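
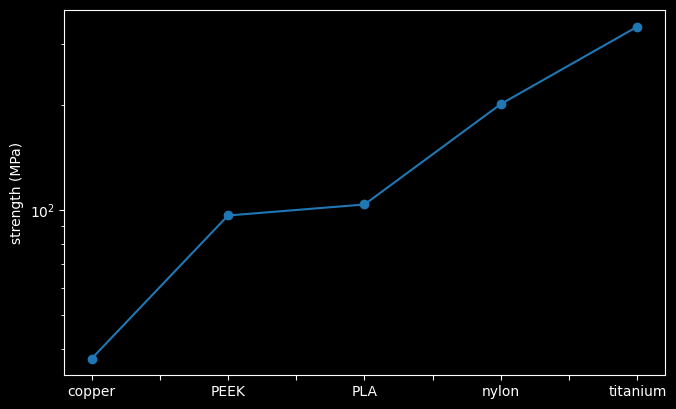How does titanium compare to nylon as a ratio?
titanium ≈ 325, nylon ≈ 200; 325/200 ≈ 1.62.

≈ 1.62×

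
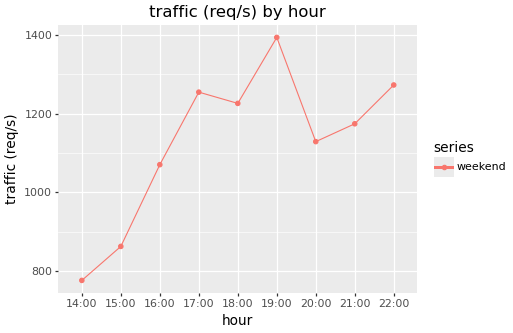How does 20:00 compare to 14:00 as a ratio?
≈ 1.38×

20:00 ≈ 1100, 14:00 ≈ 800; 1100/800 ≈ 1.38.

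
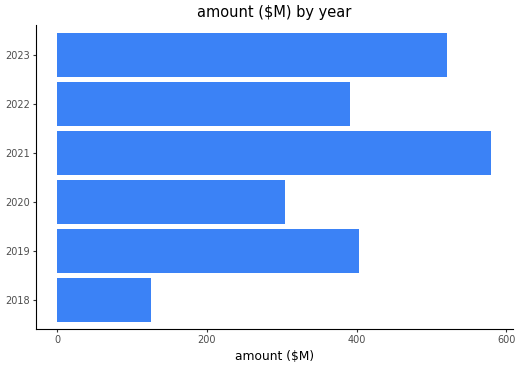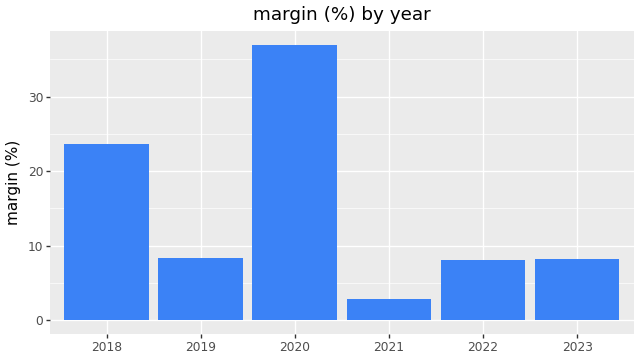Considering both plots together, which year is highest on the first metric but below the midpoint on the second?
Chart 2 median margin (%) ≈ 10; below-median years: 2021, 2022, 2023. Among those, 2021 has the highest amount ($M) (≈ 600).

2021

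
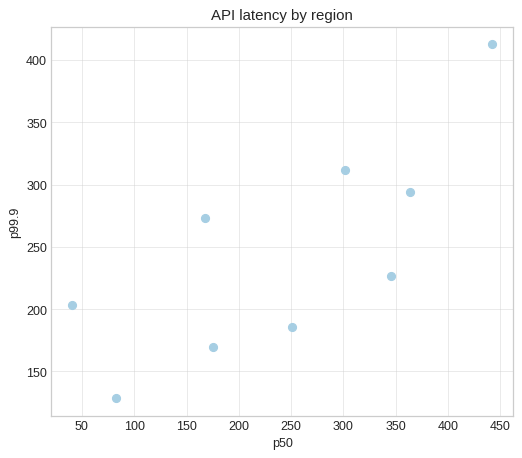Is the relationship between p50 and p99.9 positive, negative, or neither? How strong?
positive, strong

Points are positively correlated; strong (|r| ≈ 0.8).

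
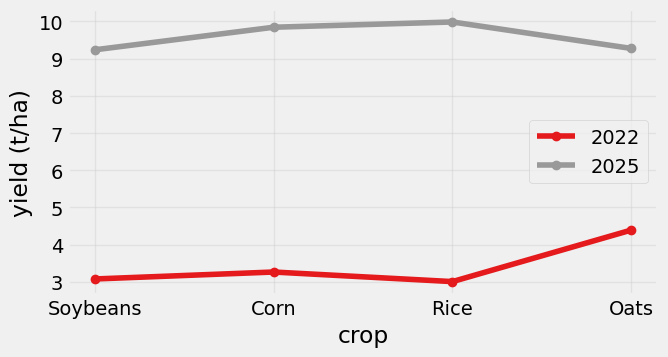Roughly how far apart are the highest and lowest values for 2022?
≈ 1

Max Oats ≈ 4, min Rice ≈ 3; range ≈ 1.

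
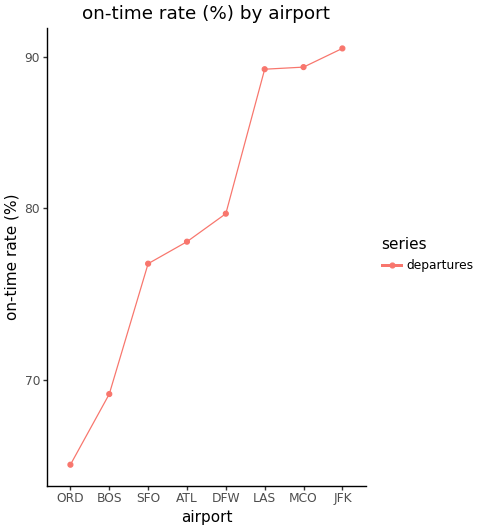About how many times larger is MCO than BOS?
≈ 1.29×

MCO ≈ 90, BOS ≈ 70; 90/70 ≈ 1.29.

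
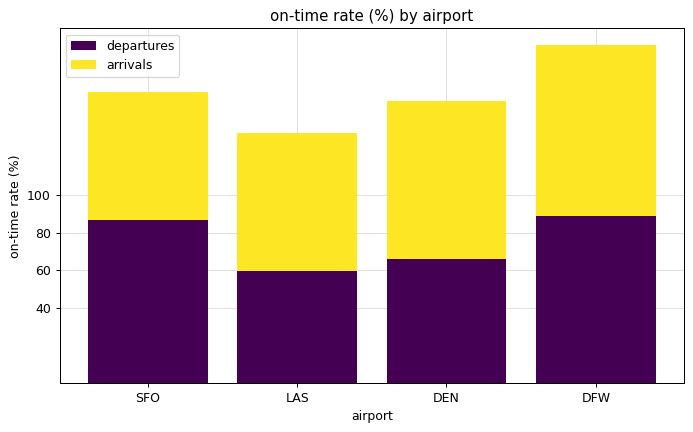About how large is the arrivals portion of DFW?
≈ 100

arrivals top ≈ 180, bottom ≈ 80; segment ≈ 100.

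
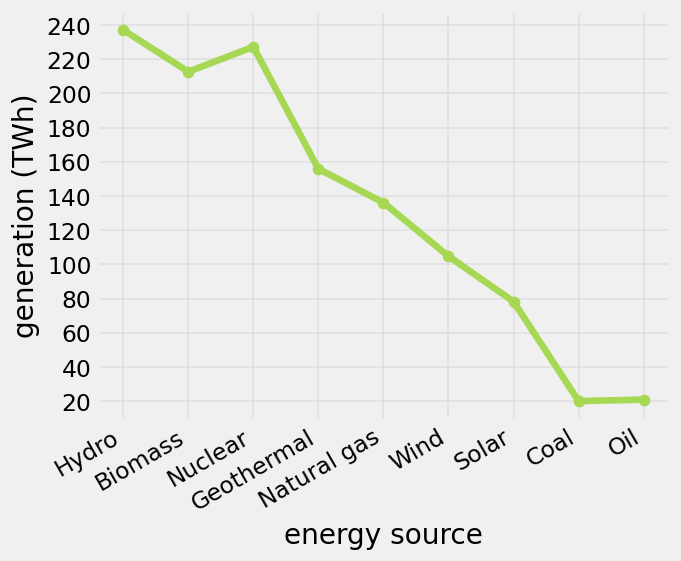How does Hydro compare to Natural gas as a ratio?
Hydro ≈ 240, Natural gas ≈ 140; 240/140 ≈ 1.71.

≈ 1.71×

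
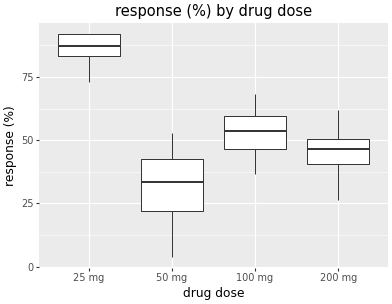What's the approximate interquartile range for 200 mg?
≈ 10

Q3 ≈ 50, Q1 ≈ 40; IQR ≈ 10.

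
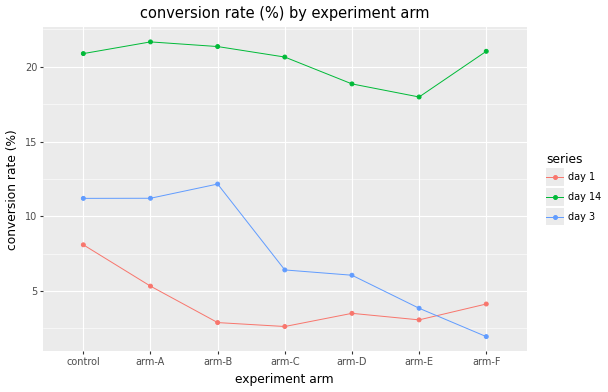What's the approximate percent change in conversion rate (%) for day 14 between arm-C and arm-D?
≈ -10%

arm-C ≈ 20, arm-D ≈ 18; (18 − 20) / 20 ≈ -10%.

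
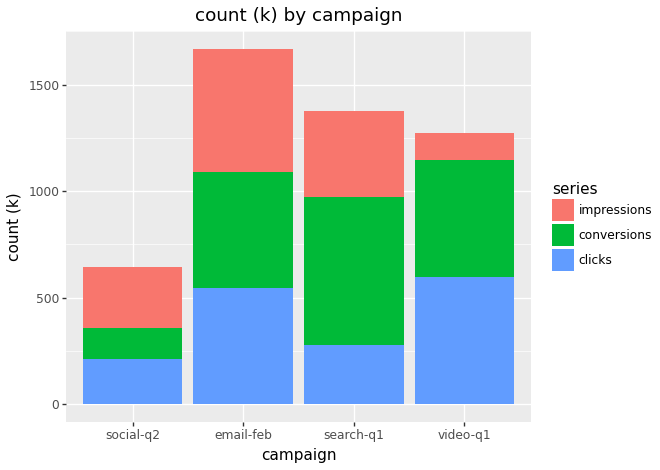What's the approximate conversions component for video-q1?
conversions top ≈ 1200, bottom ≈ 600; segment ≈ 600.

≈ 600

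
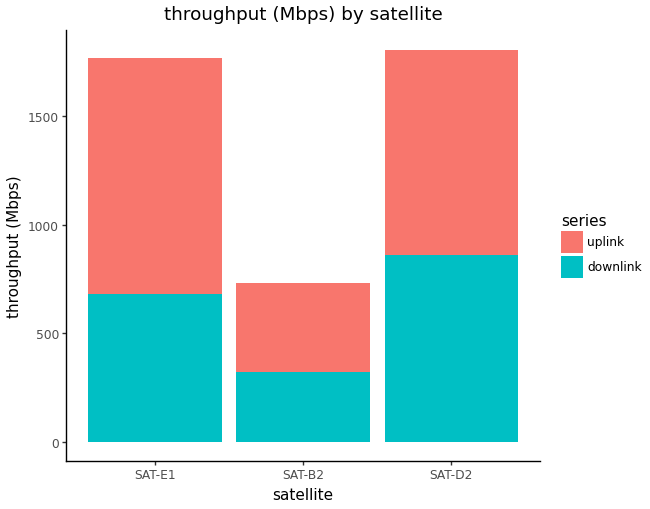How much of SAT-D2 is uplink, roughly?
≈ 1000

uplink top ≈ 1800, bottom ≈ 800; segment ≈ 1000.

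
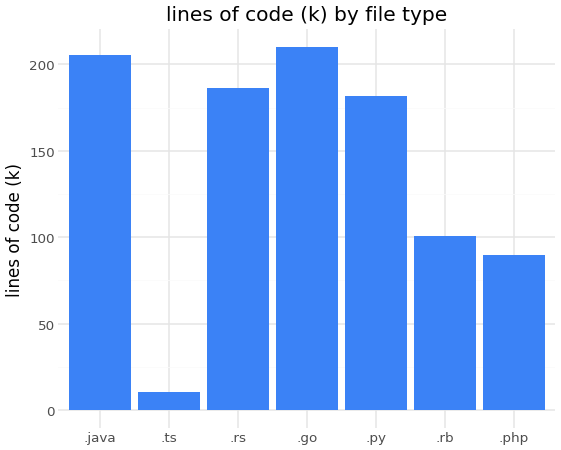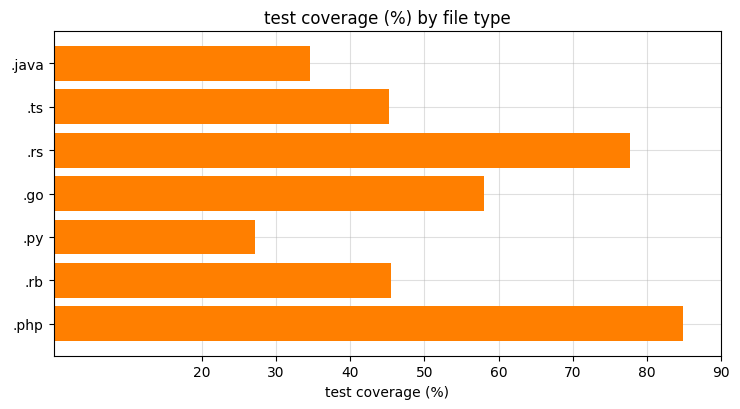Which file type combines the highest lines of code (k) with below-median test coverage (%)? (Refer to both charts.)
Chart 2 median test coverage (%) ≈ 50; below-median file types: .java, .ts, .py. Among those, .java has the highest lines of code (k) (≈ 200).

.java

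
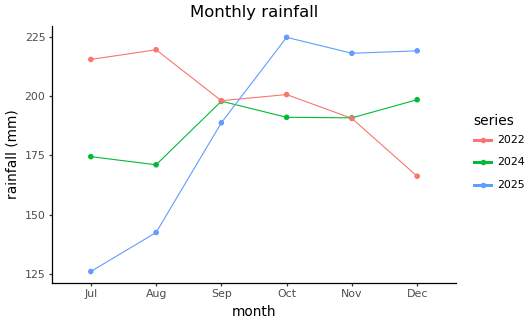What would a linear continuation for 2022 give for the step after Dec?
≈ 155

Last three: 200, 190, 170 → slope ≈ -15/step → next ≈ 155.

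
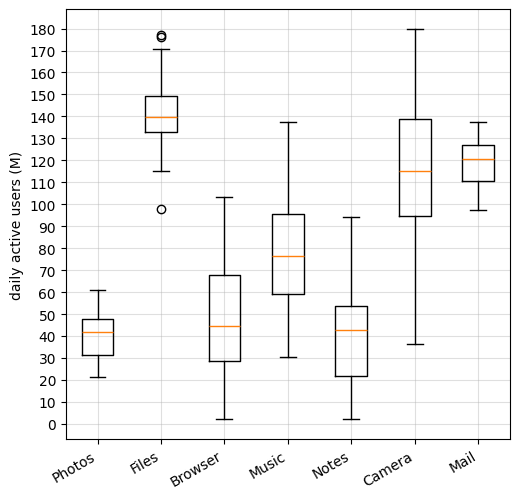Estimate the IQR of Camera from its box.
≈ 50

Q3 ≈ 140, Q1 ≈ 90; IQR ≈ 50.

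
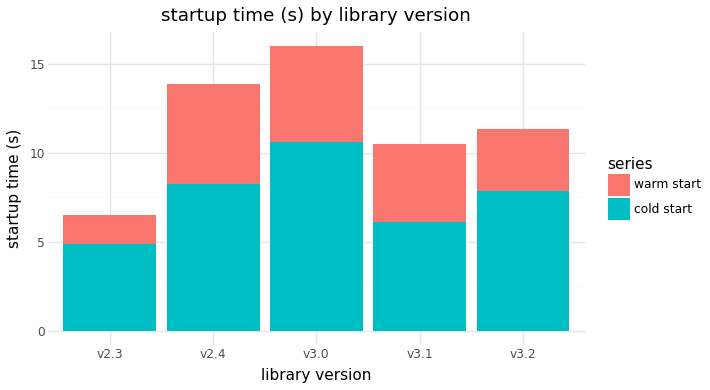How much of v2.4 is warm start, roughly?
≈ 6

warm start top ≈ 14, bottom ≈ 8; segment ≈ 6.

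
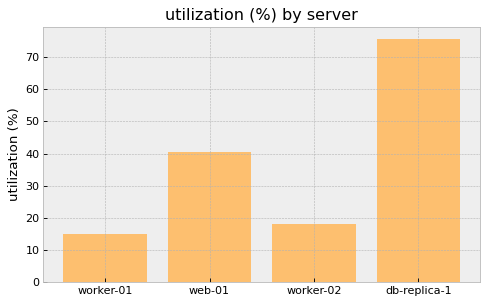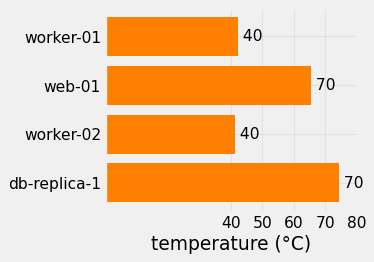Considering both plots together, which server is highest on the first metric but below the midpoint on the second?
Chart 2 median temperature (°C) ≈ 50; below-median servers: worker-01, worker-02. Among those, worker-02 has the highest utilization (%) (≈ 20).

worker-02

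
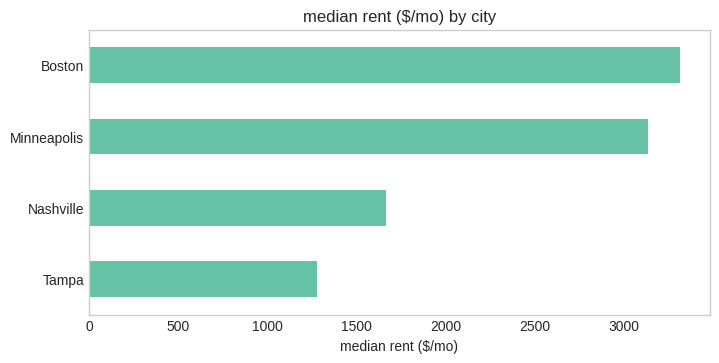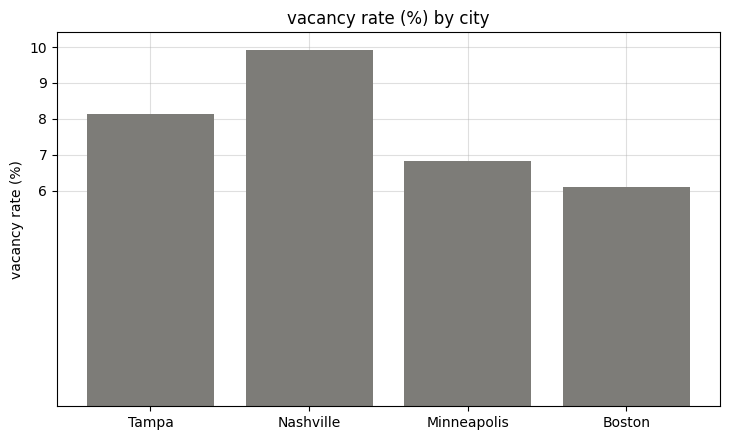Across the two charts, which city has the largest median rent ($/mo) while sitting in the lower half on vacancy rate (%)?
Chart 2 median vacancy rate (%) ≈ 7; below-median cities: Minneapolis, Boston. Among those, Boston has the highest median rent ($/mo) (≈ 3500).

Boston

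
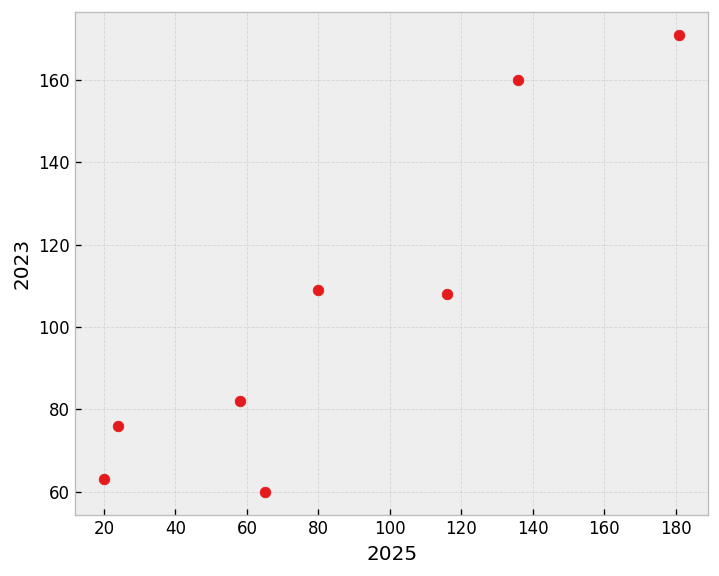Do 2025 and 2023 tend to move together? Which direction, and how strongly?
Points are positively correlated; strong (|r| ≈ 0.9).

positive, strong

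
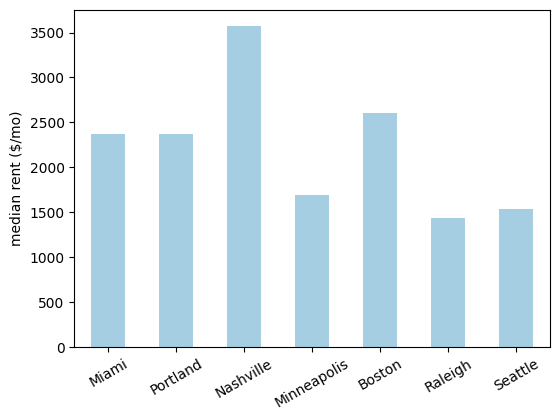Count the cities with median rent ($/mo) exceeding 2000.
4

Above 2000: Miami, Portland, Nashville, Boston.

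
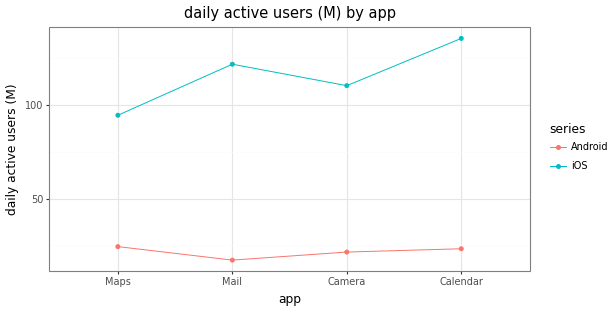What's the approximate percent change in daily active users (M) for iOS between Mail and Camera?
≈ -8.3%

Mail ≈ 120, Camera ≈ 110; (110 − 120) / 120 ≈ -8.3%.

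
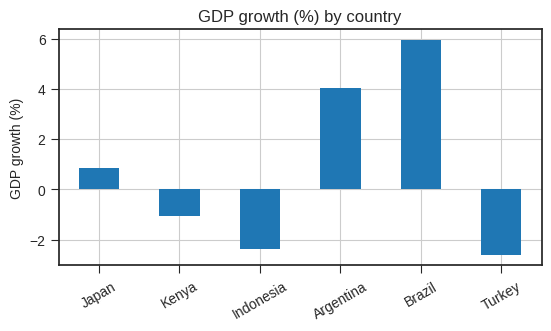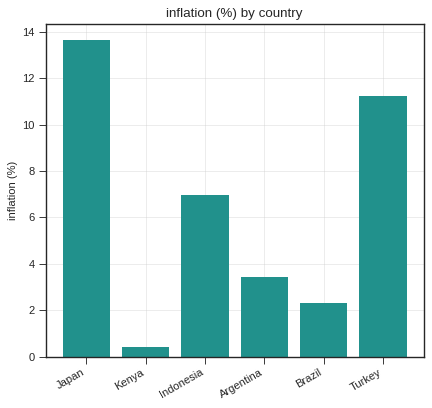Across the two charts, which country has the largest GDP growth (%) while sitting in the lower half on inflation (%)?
Chart 2 median inflation (%) ≈ 6; below-median countries: Kenya, Argentina, Brazil. Among those, Brazil has the highest GDP growth (%) (≈ 6).

Brazil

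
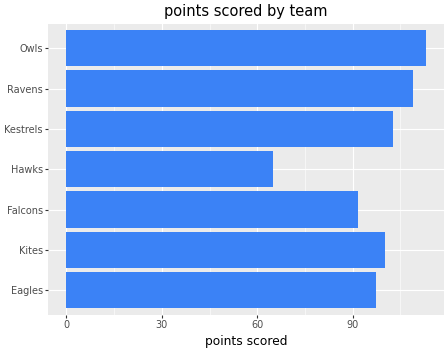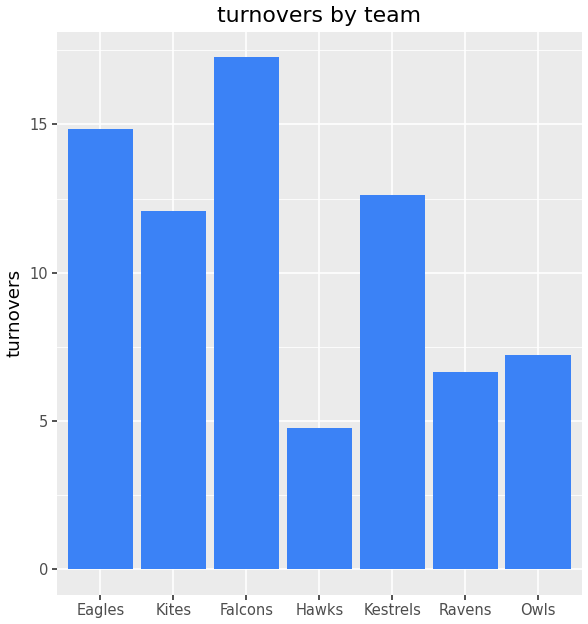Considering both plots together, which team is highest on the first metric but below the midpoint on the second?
Owls

Chart 2 median turnovers ≈ 12; below-median teams: Hawks, Ravens, Owls. Among those, Owls has the highest points scored (≈ 120).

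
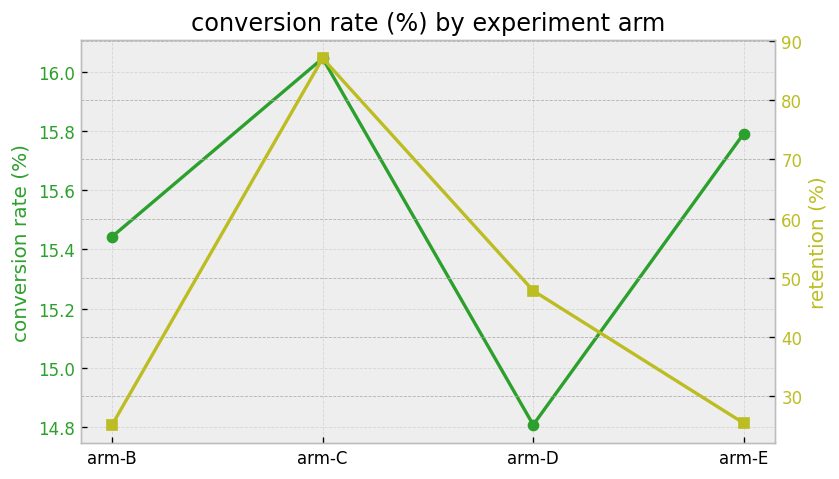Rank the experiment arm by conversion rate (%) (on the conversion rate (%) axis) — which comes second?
arm-E

Top 3 (on the conversion rate (%) axis): arm-C ≈ 16.0, arm-E ≈ 15.8, arm-B ≈ 15.4.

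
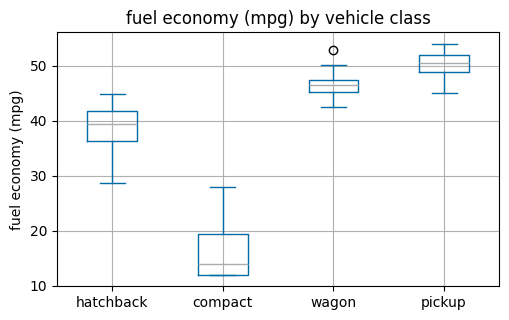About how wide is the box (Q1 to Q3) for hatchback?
Q3 ≈ 40, Q1 ≈ 35; IQR ≈ 5.

≈ 5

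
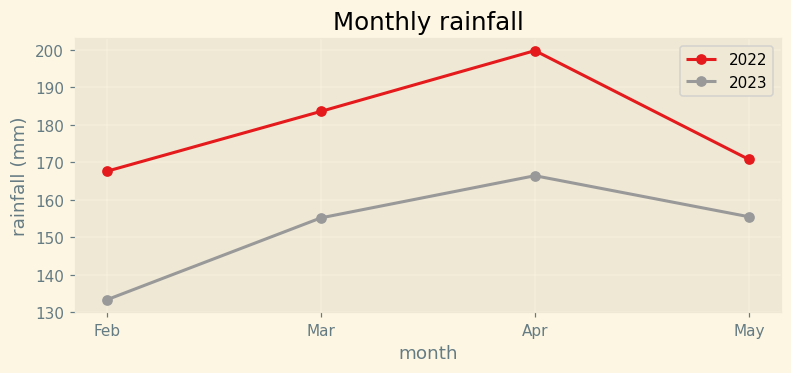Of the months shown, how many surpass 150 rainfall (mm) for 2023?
Above 150: Mar, Apr, May.

3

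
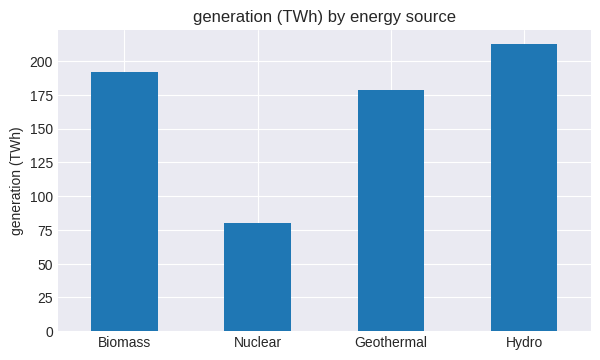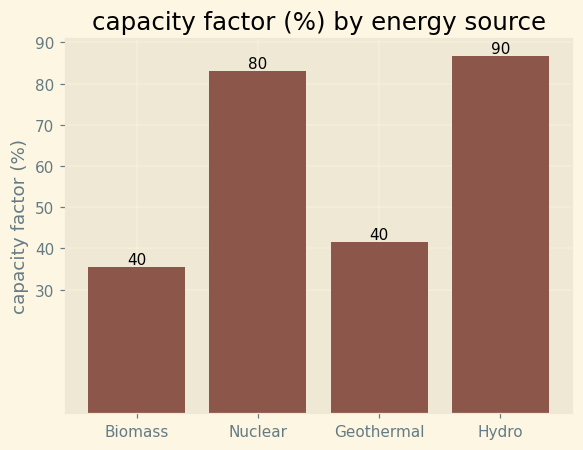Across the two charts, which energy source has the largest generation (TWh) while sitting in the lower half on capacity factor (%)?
Chart 2 median capacity factor (%) ≈ 60; below-median energy sources: Biomass, Geothermal. Among those, Biomass has the highest generation (TWh) (≈ 200).

Biomass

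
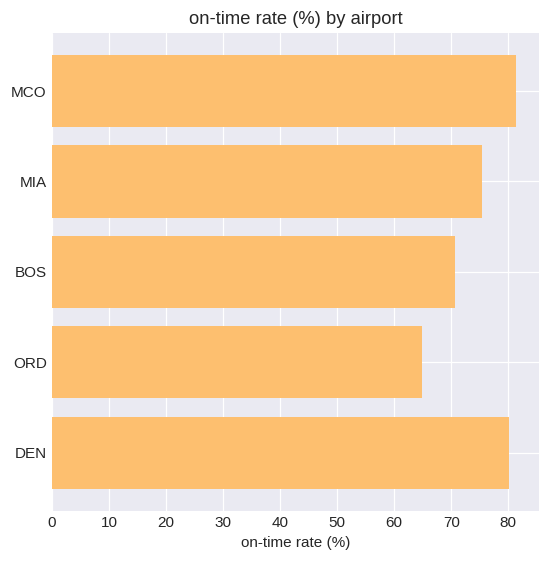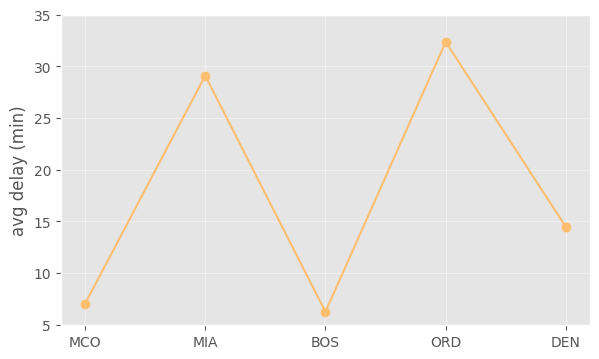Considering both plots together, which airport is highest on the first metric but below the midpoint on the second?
Chart 2 median avg delay (min) ≈ 15; below-median airports: MCO, BOS. Among those, MCO has the highest on-time rate (%) (≈ 80).

MCO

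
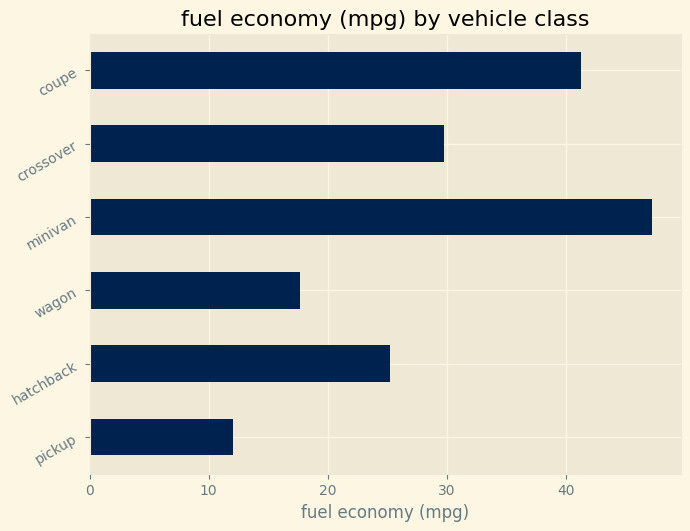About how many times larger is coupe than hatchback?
≈ 1.6×

coupe ≈ 40, hatchback ≈ 25; 40/25 ≈ 1.6.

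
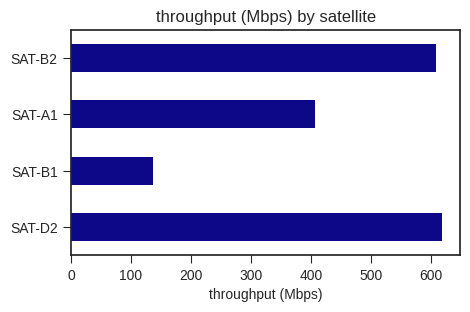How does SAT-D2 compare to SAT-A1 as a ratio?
≈ 1.5×

SAT-D2 ≈ 600, SAT-A1 ≈ 400; 600/400 ≈ 1.5.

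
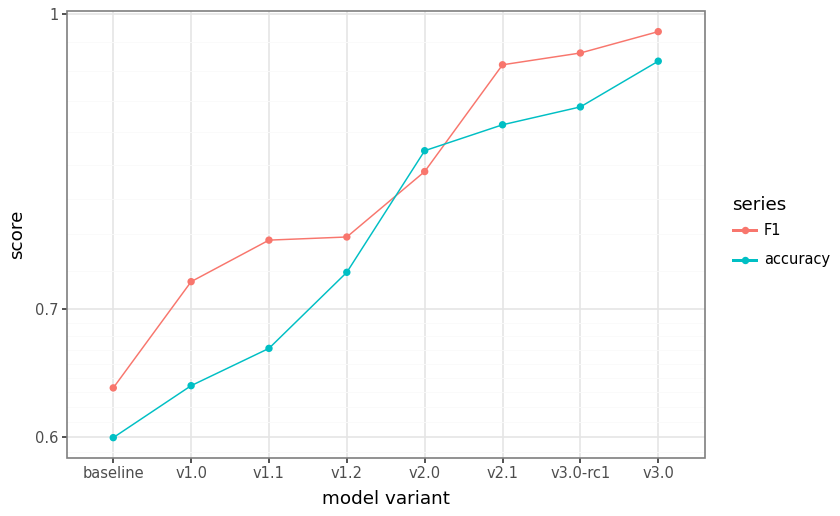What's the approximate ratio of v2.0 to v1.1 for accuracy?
≈ 1.31×

v2.0 ≈ 0.85, v1.1 ≈ 0.65; 0.85/0.65 ≈ 1.31.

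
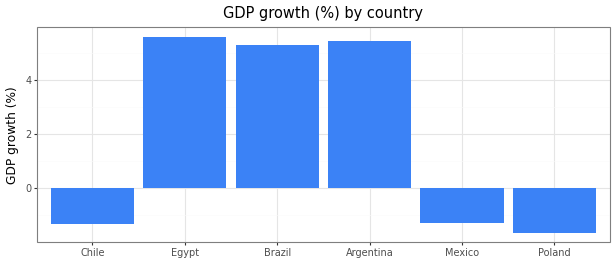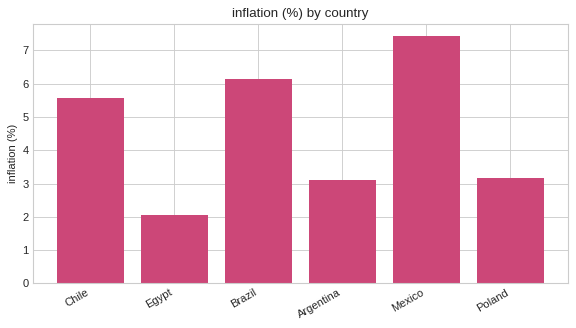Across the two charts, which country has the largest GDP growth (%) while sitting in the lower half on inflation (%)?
Chart 2 median inflation (%) ≈ 4; below-median countries: Egypt, Argentina, Poland. Among those, Egypt has the highest GDP growth (%) (≈ 6).

Egypt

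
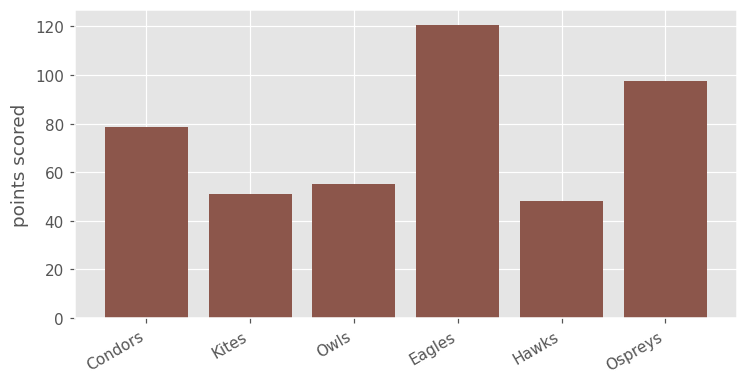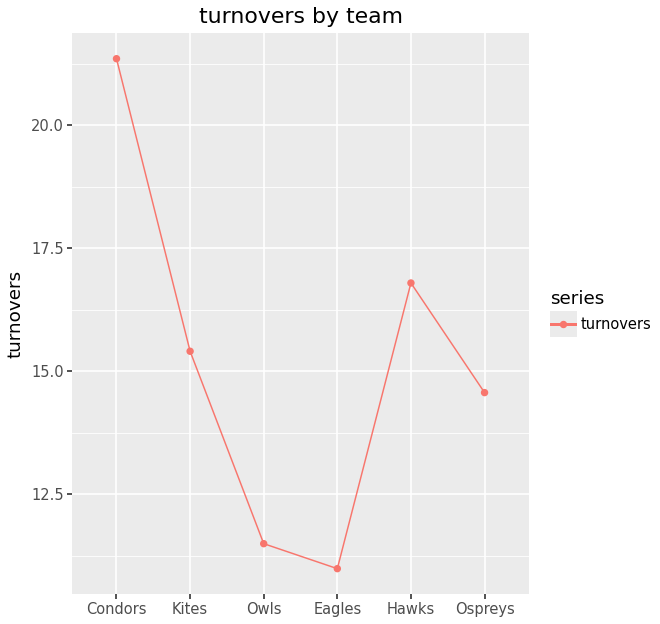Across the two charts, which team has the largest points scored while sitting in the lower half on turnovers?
Chart 2 median turnovers ≈ 14; below-median teams: Owls, Eagles, Ospreys. Among those, Eagles has the highest points scored (≈ 120).

Eagles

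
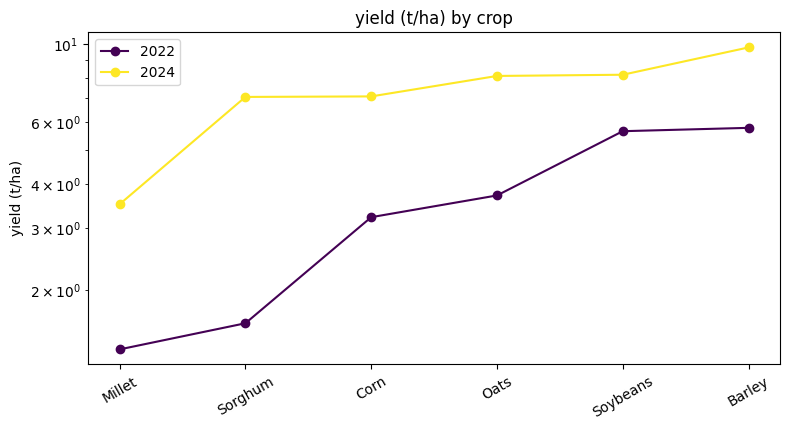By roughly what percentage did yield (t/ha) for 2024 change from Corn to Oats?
≈ +14.3%

Corn ≈ 7, Oats ≈ 8; (8 − 7) / 7 ≈ +14.3%.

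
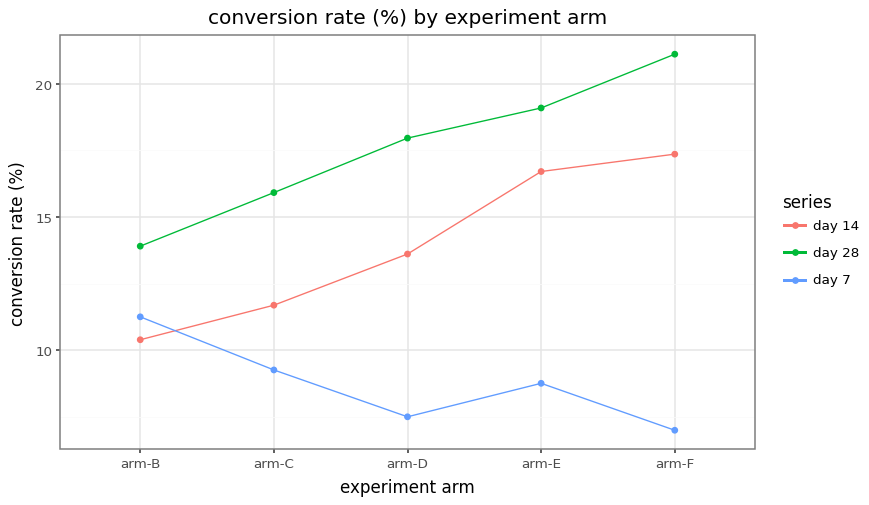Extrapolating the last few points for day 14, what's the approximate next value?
Last three: 14, 16, 18 → slope ≈ 2/step → next ≈ 20.

≈ 20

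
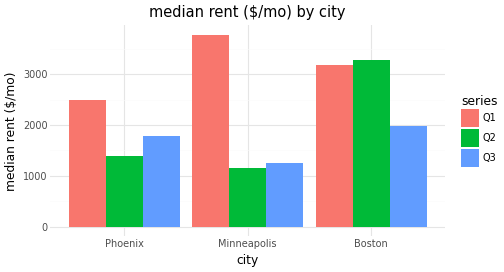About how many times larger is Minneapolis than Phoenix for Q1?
Minneapolis ≈ 4000, Phoenix ≈ 2500; 4000/2500 ≈ 1.6.

≈ 1.6×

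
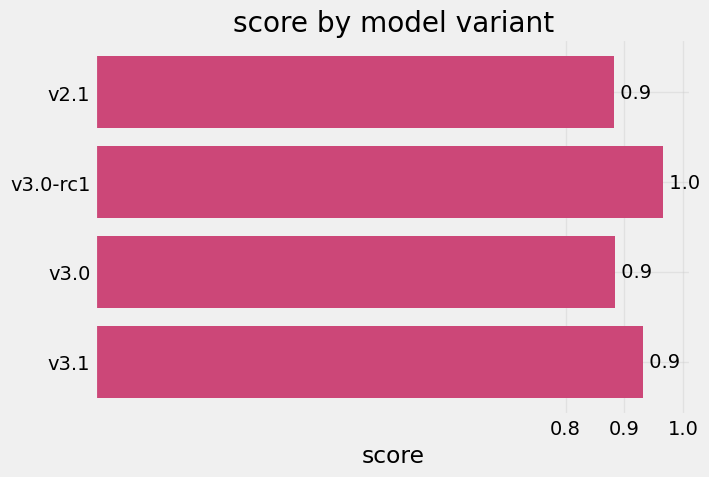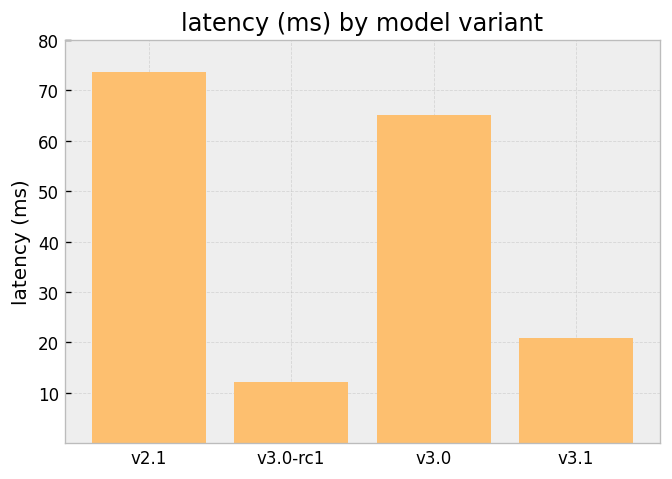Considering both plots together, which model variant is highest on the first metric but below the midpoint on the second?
Chart 2 median latency (ms) ≈ 40; below-median model variants: v3.0-rc1, v3.1. Among those, v3.0-rc1 has the highest score (≈ 1).

v3.0-rc1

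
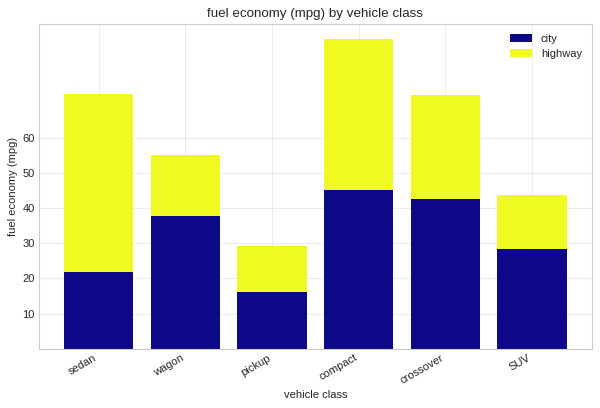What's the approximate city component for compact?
≈ 50

city top ≈ 50, bottom ≈ 0; segment ≈ 50.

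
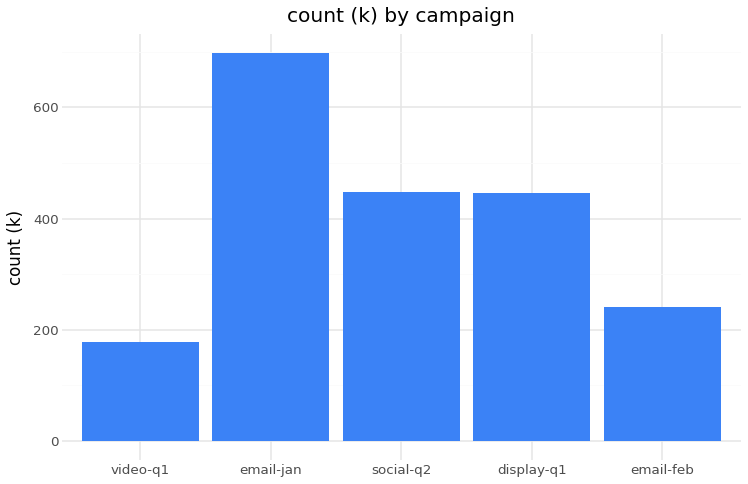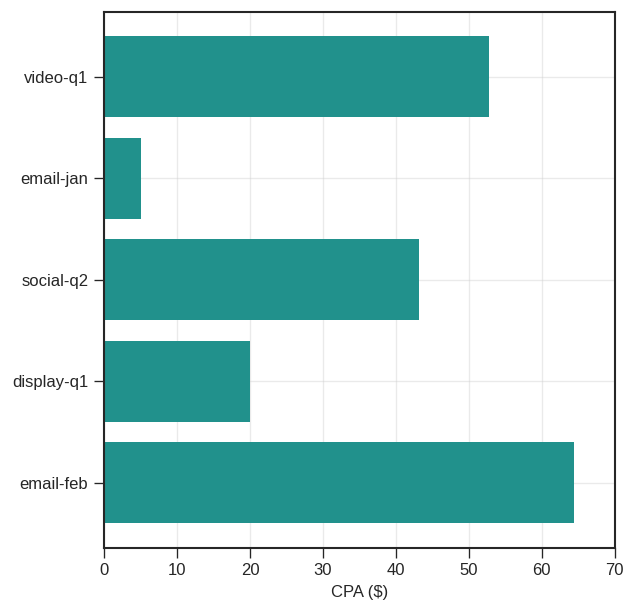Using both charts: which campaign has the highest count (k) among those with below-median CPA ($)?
Chart 2 median CPA ($) ≈ 40; below-median campaigns: email-jan, display-q1. Among those, email-jan has the highest count (k) (≈ 700).

email-jan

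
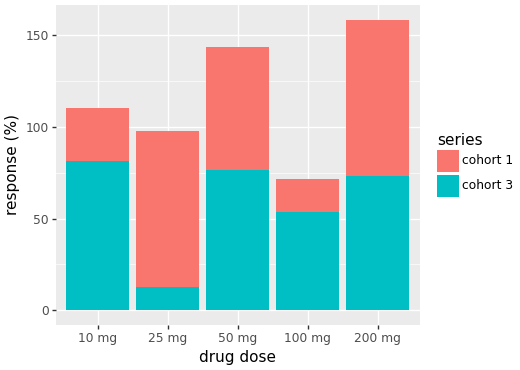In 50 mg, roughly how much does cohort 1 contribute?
cohort 1 top ≈ 140, bottom ≈ 80; segment ≈ 60.

≈ 60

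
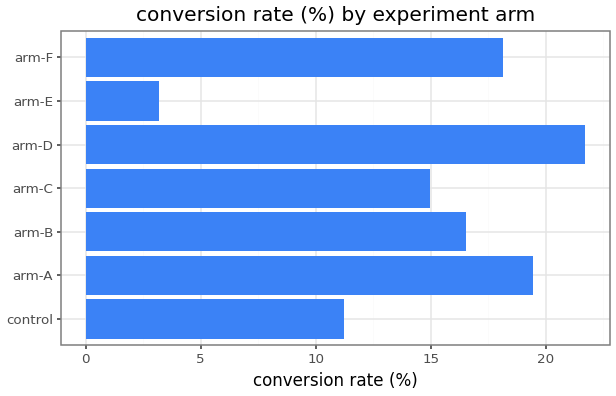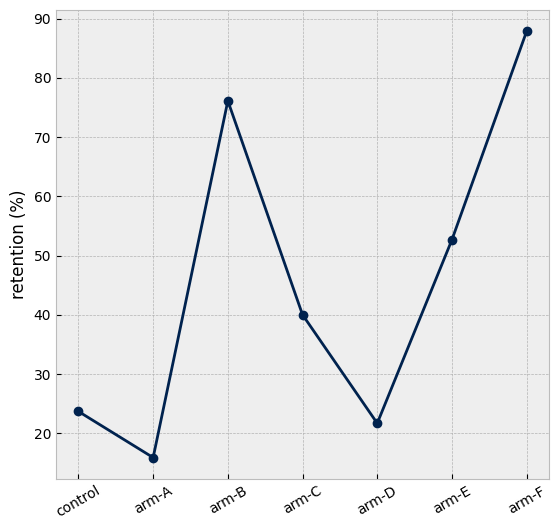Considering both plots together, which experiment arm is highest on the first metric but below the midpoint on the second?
arm-D

Chart 2 median retention (%) ≈ 40; below-median experiment arms: control, arm-A, arm-D. Among those, arm-D has the highest conversion rate (%) (≈ 22).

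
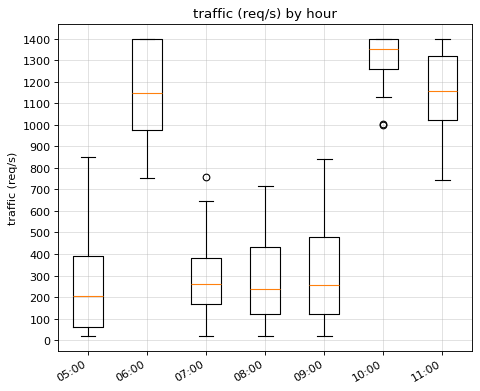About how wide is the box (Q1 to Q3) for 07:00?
Q3 ≈ 400, Q1 ≈ 200; IQR ≈ 200.

≈ 200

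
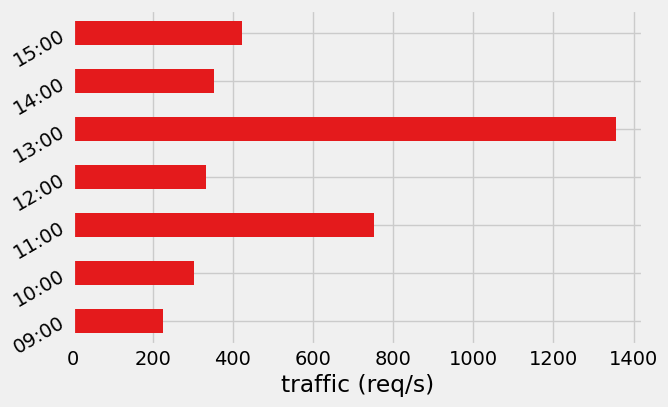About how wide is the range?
Max 13:00 ≈ 1400, min 09:00 ≈ 200; range ≈ 1200.

≈ 1200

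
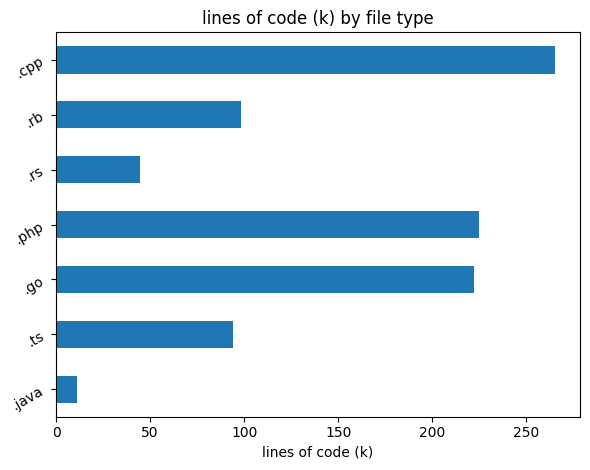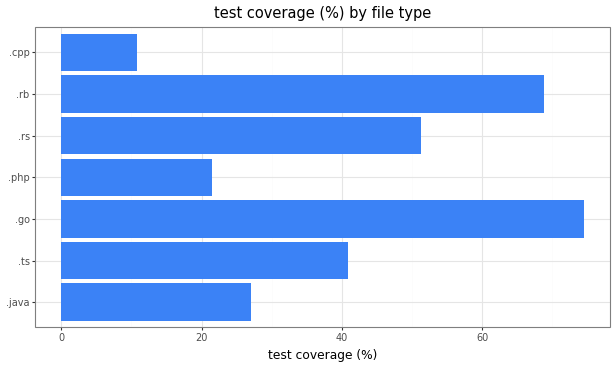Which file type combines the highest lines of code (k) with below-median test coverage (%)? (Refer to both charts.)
.cpp

Chart 2 median test coverage (%) ≈ 40; below-median file types: .java, .php, .cpp. Among those, .cpp has the highest lines of code (k) (≈ 275).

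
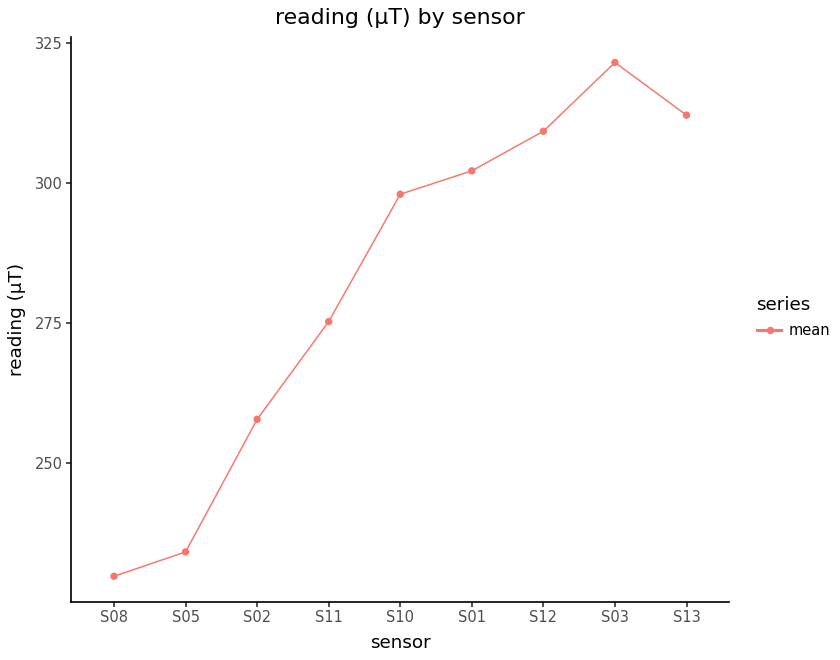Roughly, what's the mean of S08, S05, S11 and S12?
≈ 262

(230 + 230 + 280 + 310) / 4 ≈ 262.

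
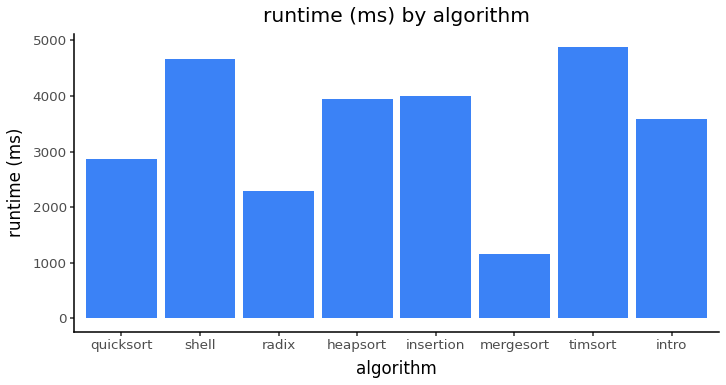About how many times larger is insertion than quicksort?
≈ 1.33×

insertion ≈ 4000, quicksort ≈ 3000; 4000/3000 ≈ 1.33.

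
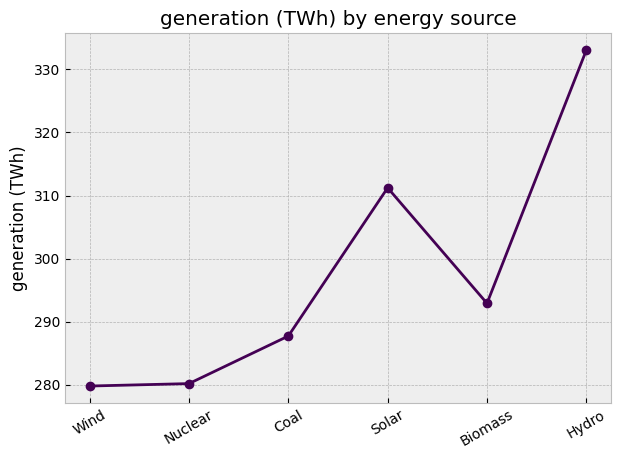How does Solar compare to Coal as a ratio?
Solar ≈ 310, Coal ≈ 290; 310/290 ≈ 1.07.

≈ 1.07×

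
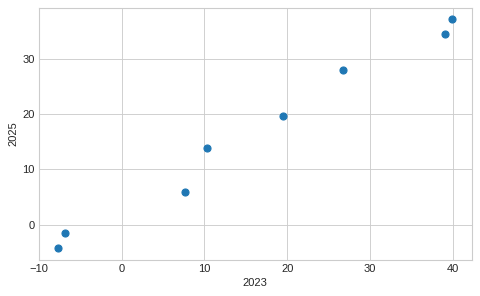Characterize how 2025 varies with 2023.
positive, strong

Points are positively correlated; strong (|r| ≈ 1.0).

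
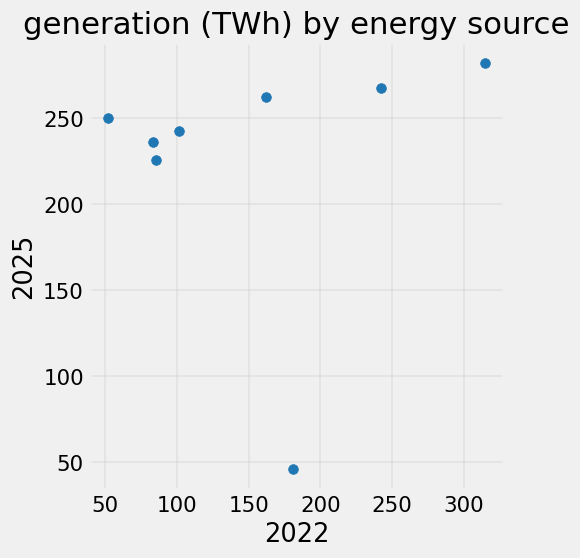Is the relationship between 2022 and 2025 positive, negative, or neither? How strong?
no clear correlation

Points are roughly uncorrelated; weak (|r| ≈ 0.1).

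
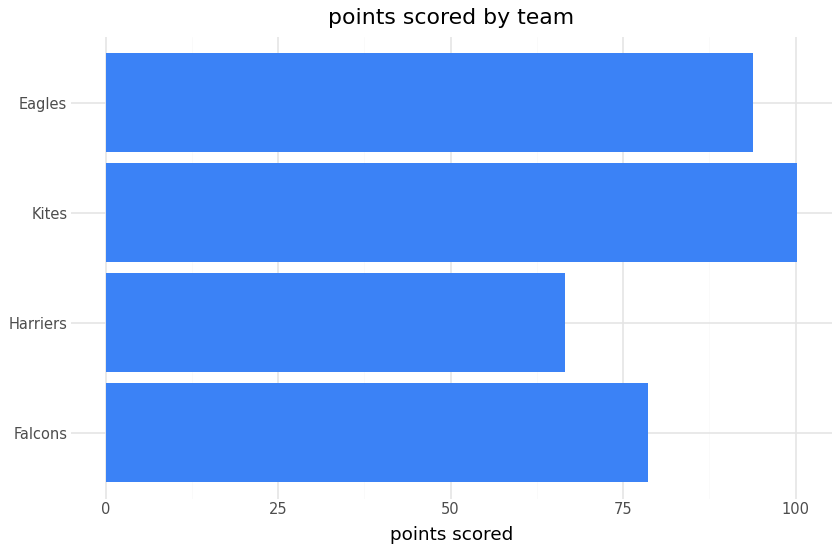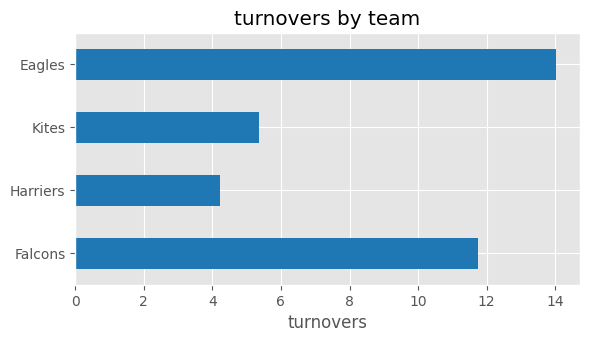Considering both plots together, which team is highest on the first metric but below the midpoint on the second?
Kites

Chart 2 median turnovers ≈ 8; below-median teams: Harriers, Kites. Among those, Kites has the highest points scored (≈ 100).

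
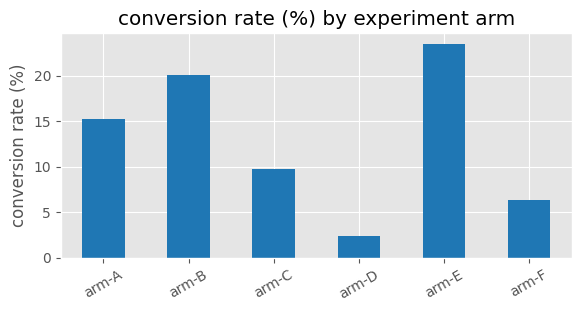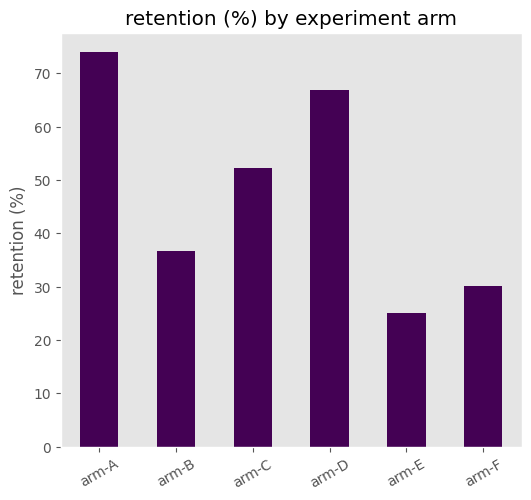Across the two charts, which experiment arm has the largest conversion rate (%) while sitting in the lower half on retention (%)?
arm-E

Chart 2 median retention (%) ≈ 40; below-median experiment arms: arm-B, arm-E, arm-F. Among those, arm-E has the highest conversion rate (%) (≈ 25).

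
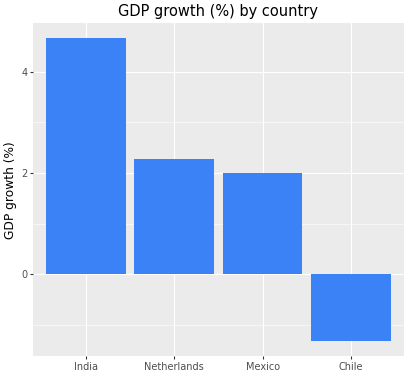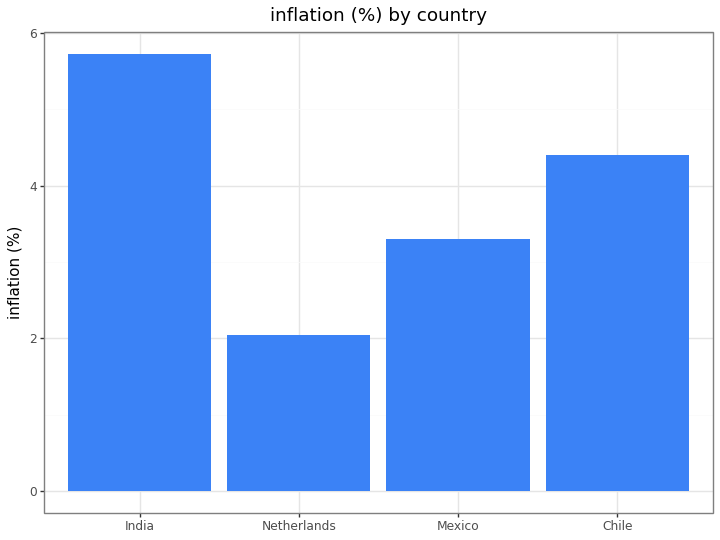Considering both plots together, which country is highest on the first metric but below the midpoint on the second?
Netherlands

Chart 2 median inflation (%) ≈ 4; below-median countries: Netherlands, Mexico. Among those, Netherlands has the highest GDP growth (%) (≈ 2.5).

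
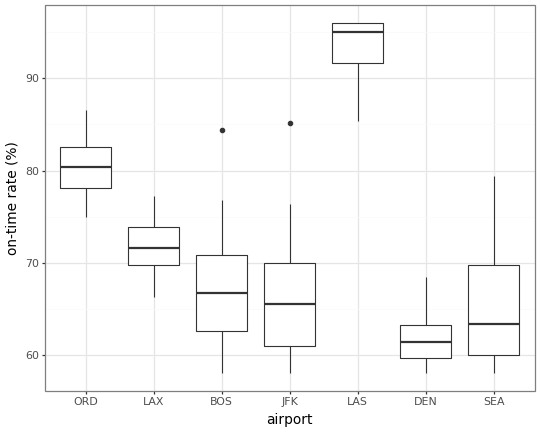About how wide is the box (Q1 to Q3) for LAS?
≈ 5

Q3 ≈ 95, Q1 ≈ 90; IQR ≈ 5.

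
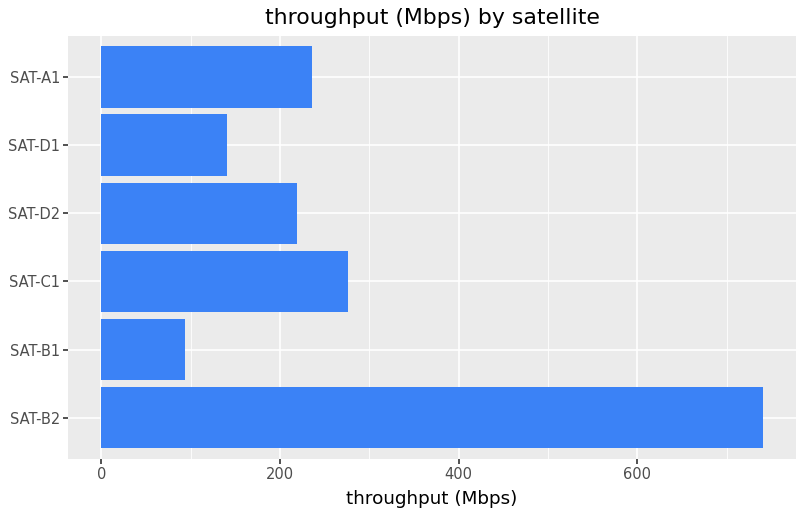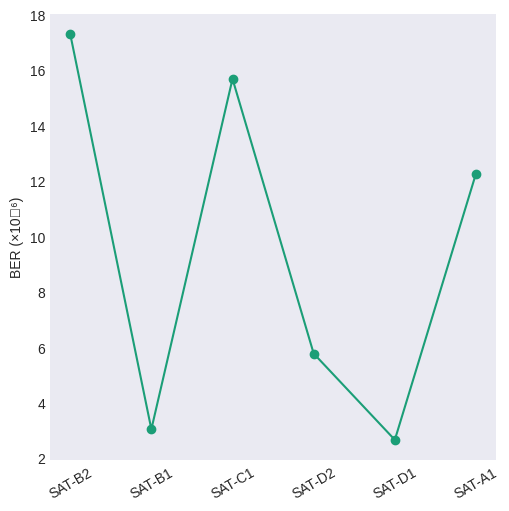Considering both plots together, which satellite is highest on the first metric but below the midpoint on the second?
SAT-D2

Chart 2 median BER (×10⁻⁶) ≈ 10; below-median satellites: SAT-B1, SAT-D2, SAT-D1. Among those, SAT-D2 has the highest throughput (Mbps) (≈ 200).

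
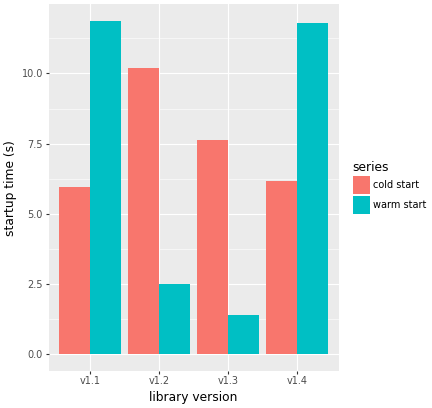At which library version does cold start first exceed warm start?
v1.1: cold start ≈ 6 vs warm start ≈ 12 (not yet); v1.2: cold start ≈ 10 vs warm start ≈ 3 (first crossover).

v1.2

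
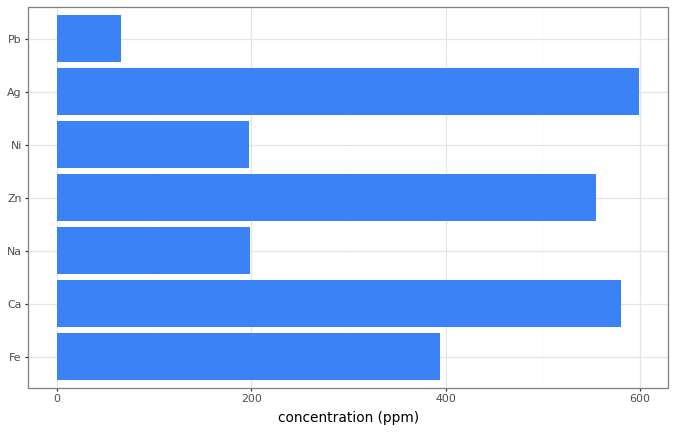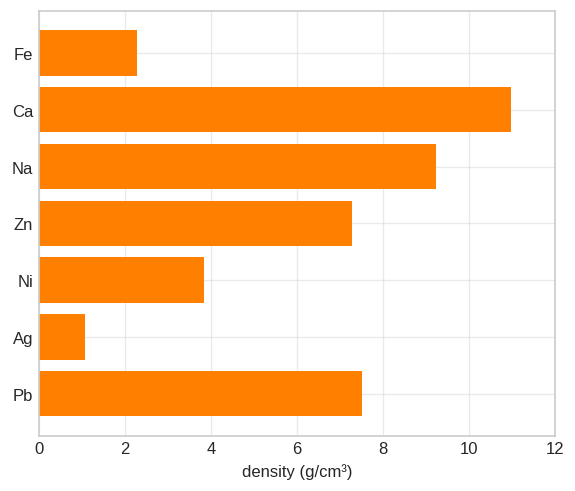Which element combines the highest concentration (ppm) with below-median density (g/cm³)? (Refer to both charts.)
Ag

Chart 2 median density (g/cm³) ≈ 8; below-median elements: Fe, Ni, Ag. Among those, Ag has the highest concentration (ppm) (≈ 600).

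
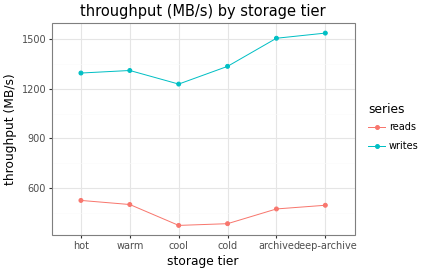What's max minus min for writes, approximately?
Max deep-archive ≈ 1500, min cool ≈ 1200; range ≈ 300.

≈ 300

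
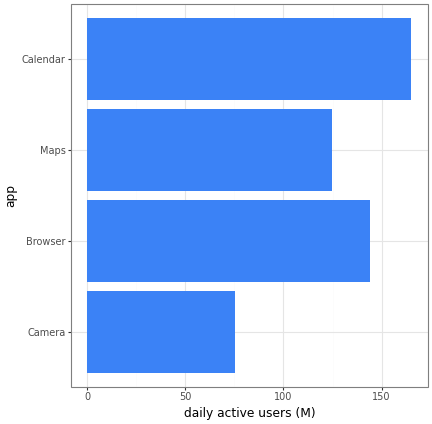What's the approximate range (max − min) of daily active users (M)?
Max Calendar ≈ 160, min Camera ≈ 80; range ≈ 80.

≈ 80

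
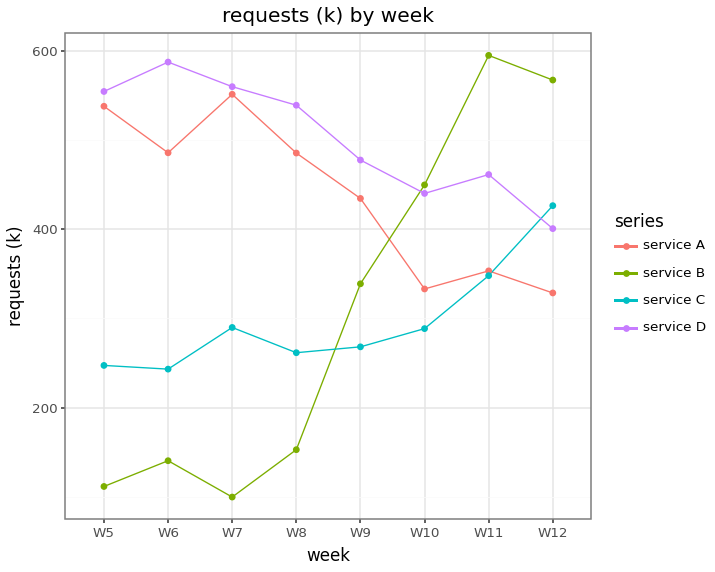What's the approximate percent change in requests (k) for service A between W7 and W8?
W7 ≈ 550, W8 ≈ 500; (500 − 550) / 550 ≈ -9.1%.

≈ -9.1%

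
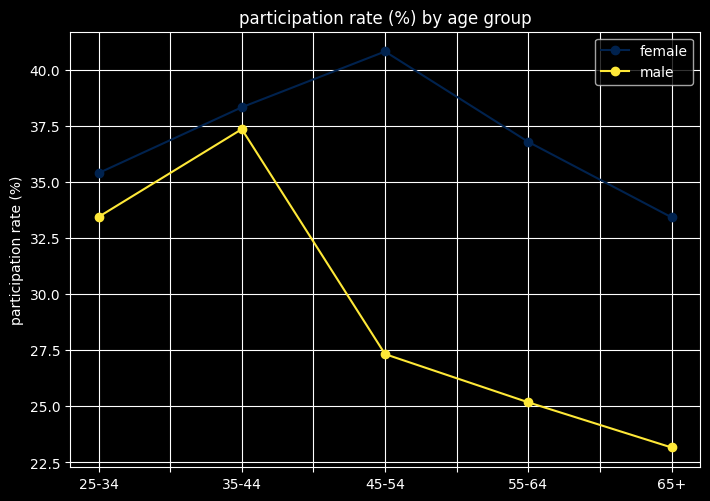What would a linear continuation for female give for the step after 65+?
Last three: 40, 36, 34 → slope ≈ -3/step → next ≈ 31.

≈ 31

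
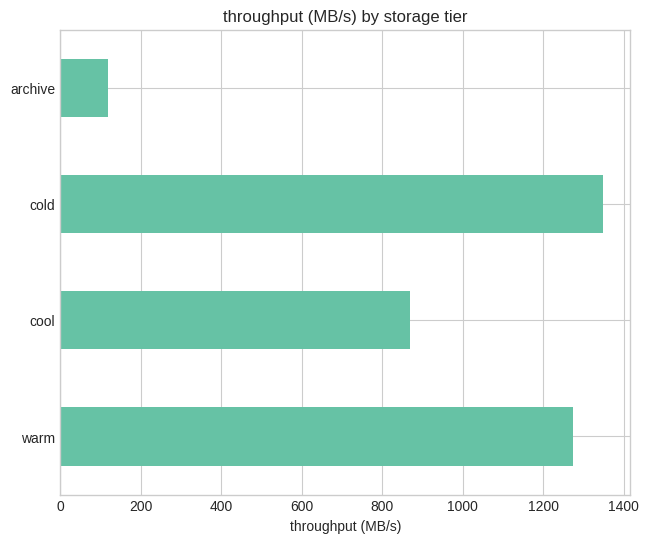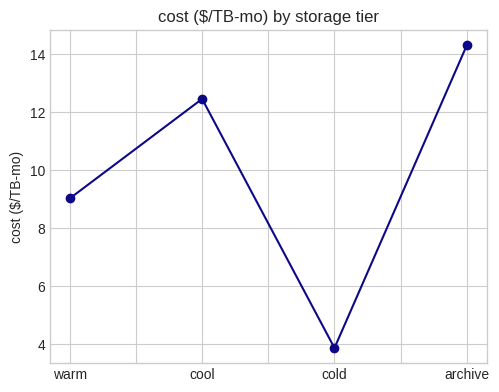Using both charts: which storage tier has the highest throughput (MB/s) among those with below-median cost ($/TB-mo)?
cold

Chart 2 median cost ($/TB-mo) ≈ 10; below-median storage tiers: warm, cold. Among those, cold has the highest throughput (MB/s) (≈ 1400).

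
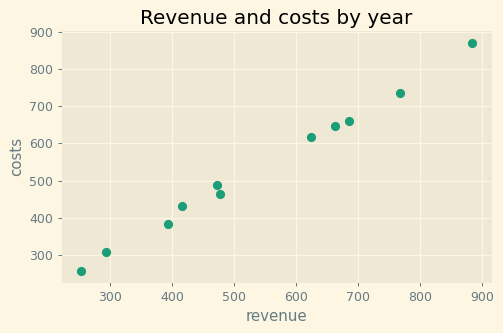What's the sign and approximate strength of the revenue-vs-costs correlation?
positive, strong

Points are positively correlated; strong (|r| ≈ 1.0).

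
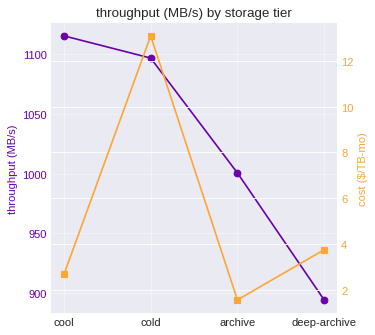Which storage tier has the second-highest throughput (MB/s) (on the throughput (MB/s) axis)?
cold

Top 3 (on the throughput (MB/s) axis): cool ≈ 1120, cold ≈ 1100, archive ≈ 1000.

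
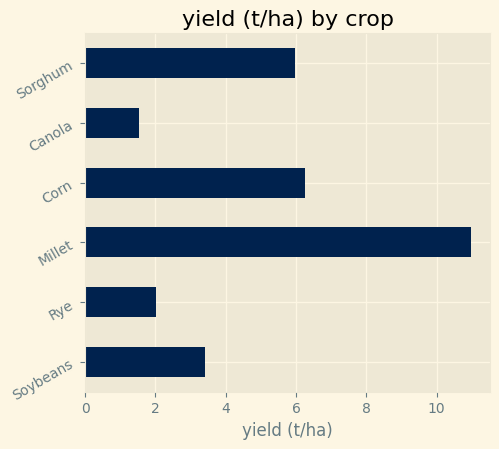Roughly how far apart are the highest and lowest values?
≈ 9

Max Millet ≈ 11, min Canola ≈ 2; range ≈ 9.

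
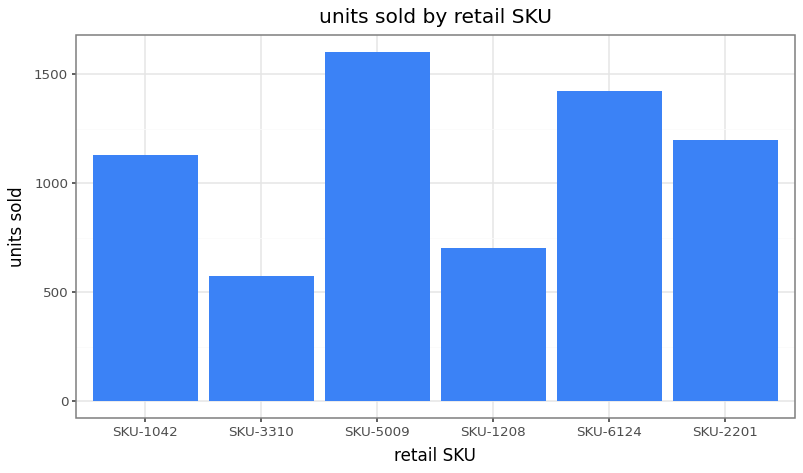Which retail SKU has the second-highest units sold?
Top 3: SKU-5009 ≈ 1600, SKU-6124 ≈ 1400, SKU-2201 ≈ 1200.

SKU-6124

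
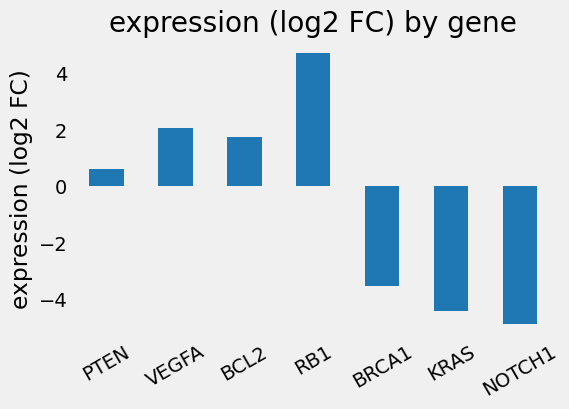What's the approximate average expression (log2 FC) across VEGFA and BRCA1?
≈ -1

(2 + -4) / 2 ≈ -1.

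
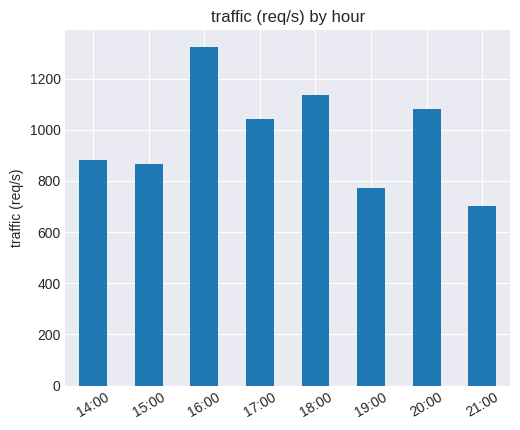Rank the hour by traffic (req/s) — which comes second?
18:00

Top 3: 16:00 ≈ 1400, 18:00 ≈ 1200, 20:00 ≈ 1000.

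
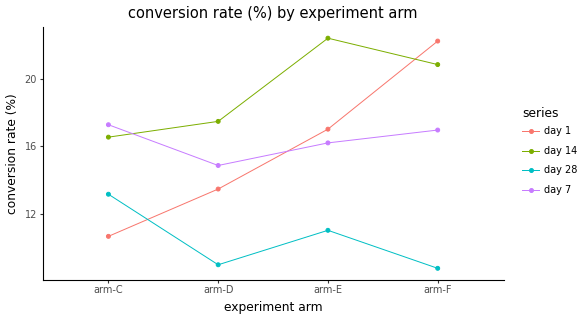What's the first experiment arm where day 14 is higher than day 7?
arm-C: day 14 ≈ 16 vs day 7 ≈ 18 (not yet); arm-D: day 14 ≈ 18 vs day 7 ≈ 14 (first crossover).

arm-D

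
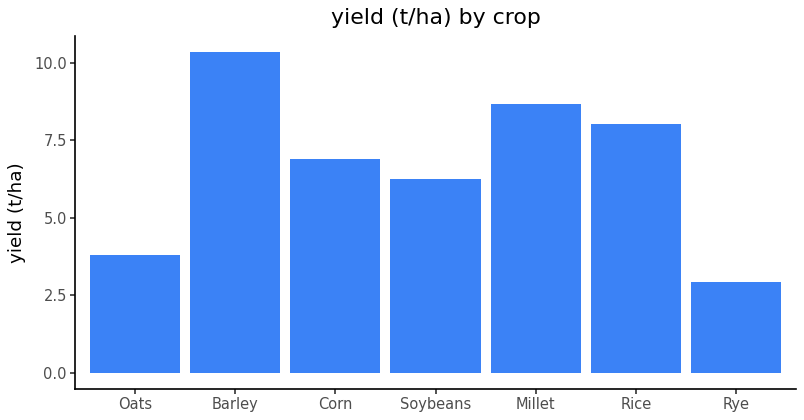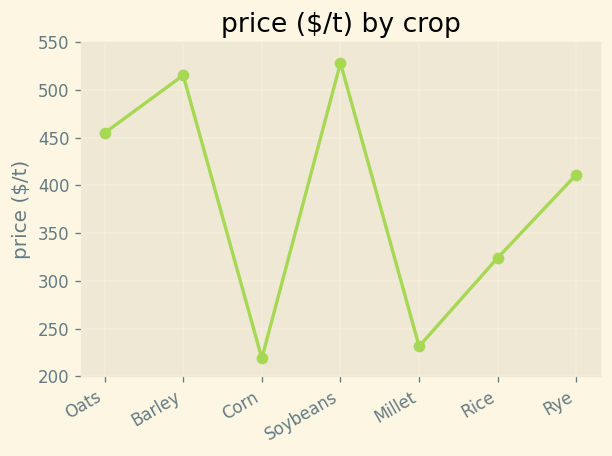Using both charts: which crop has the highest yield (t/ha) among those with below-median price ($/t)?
Millet

Chart 2 median price ($/t) ≈ 400; below-median crops: Corn, Millet, Rice. Among those, Millet has the highest yield (t/ha) (≈ 9).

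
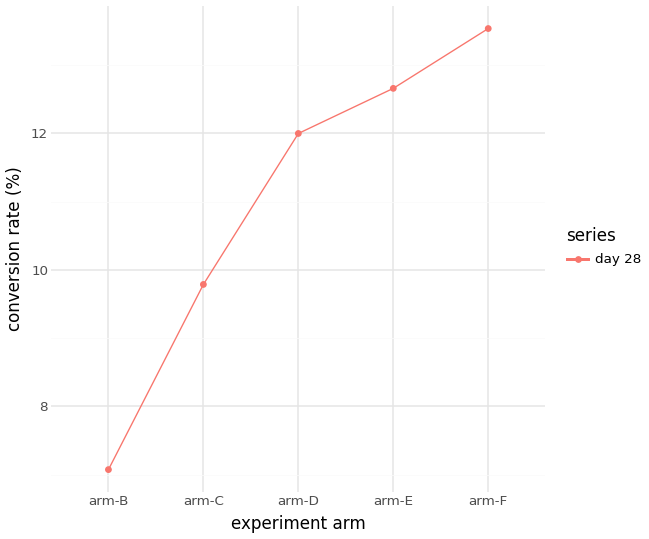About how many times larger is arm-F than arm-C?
≈ 1.4×

arm-F ≈ 14, arm-C ≈ 10; 14/10 ≈ 1.4.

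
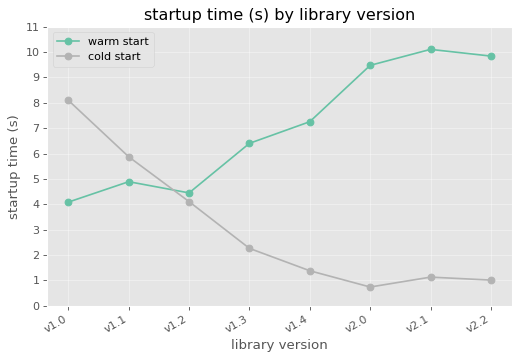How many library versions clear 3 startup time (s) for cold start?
3

Above 3: v1.0, v1.1, v1.2.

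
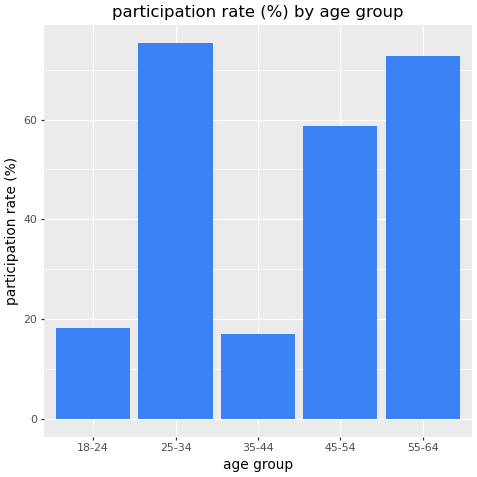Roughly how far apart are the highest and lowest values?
≈ 60

Max 25-34 ≈ 80, min 35-44 ≈ 20; range ≈ 60.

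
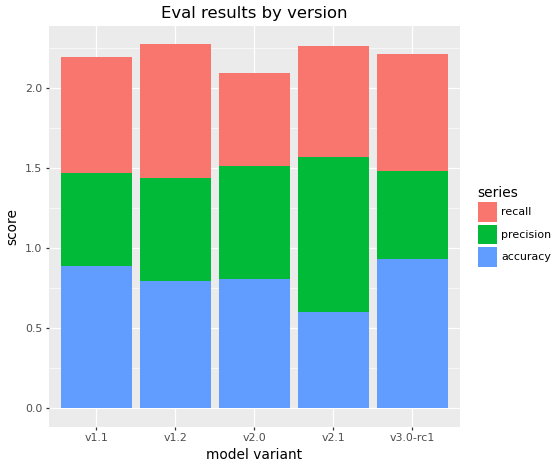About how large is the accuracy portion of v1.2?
≈ 0.8

accuracy top ≈ 0.8, bottom ≈ 0.0; segment ≈ 0.8.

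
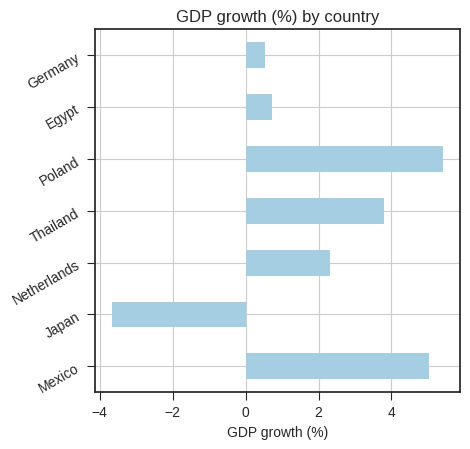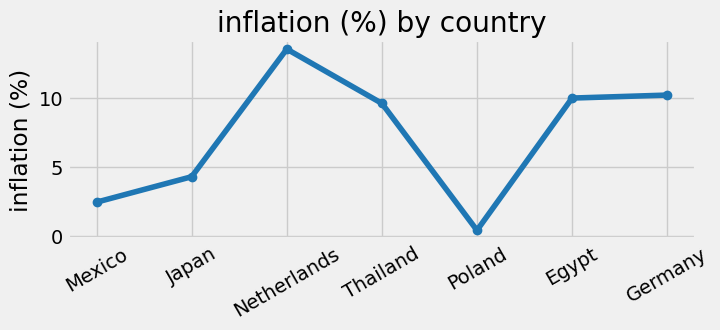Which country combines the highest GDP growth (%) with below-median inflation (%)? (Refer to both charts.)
Chart 2 median inflation (%) ≈ 10; below-median countries: Mexico, Japan, Poland. Among those, Poland has the highest GDP growth (%) (≈ 5.5).

Poland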